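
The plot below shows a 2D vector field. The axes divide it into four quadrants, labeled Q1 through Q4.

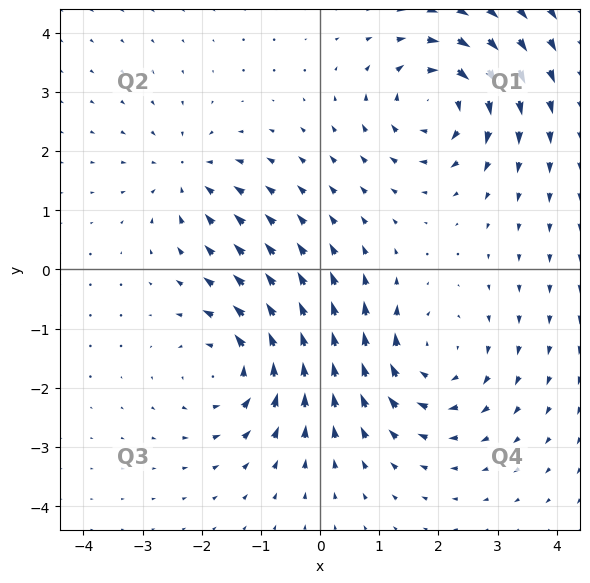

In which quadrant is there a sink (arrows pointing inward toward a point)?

Q2

The sink sits at approximately (-2.2, 1.6), which lies in quadrant Q2. The divergence there is about -4, negative as expected for a sink.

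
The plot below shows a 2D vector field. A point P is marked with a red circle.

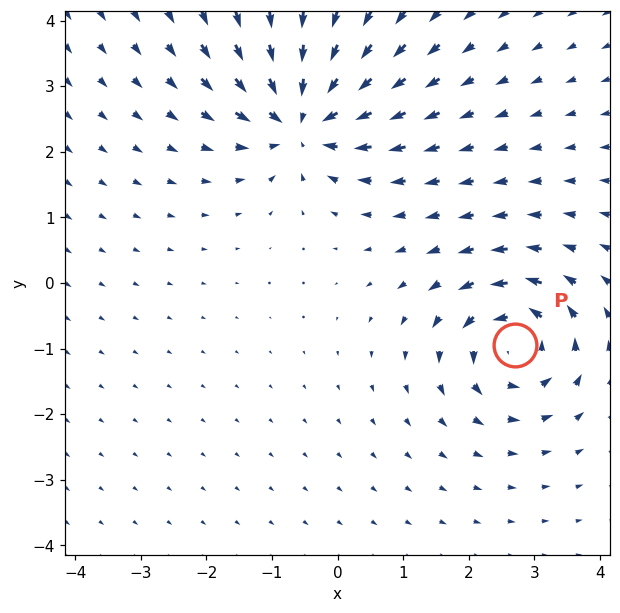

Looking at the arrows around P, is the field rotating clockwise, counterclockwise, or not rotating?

counterclockwise

Near P at (2.7, -0.9) the arrows circulate counterclockwise. The curl (z-component) there is about +4; positive curl means counterclockwise rotation.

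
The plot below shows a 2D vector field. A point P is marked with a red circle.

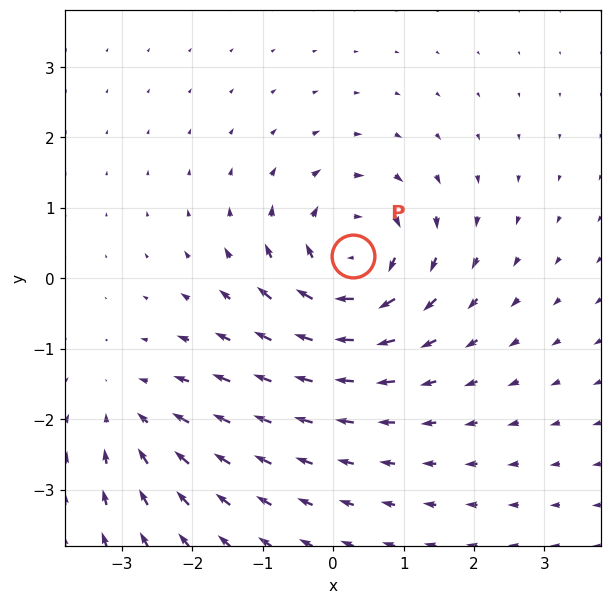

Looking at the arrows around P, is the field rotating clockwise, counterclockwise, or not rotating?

Near P at (0.3, 0.3) the arrows circulate clockwise. The curl (z-component) there is about -6; negative curl means clockwise rotation.

clockwise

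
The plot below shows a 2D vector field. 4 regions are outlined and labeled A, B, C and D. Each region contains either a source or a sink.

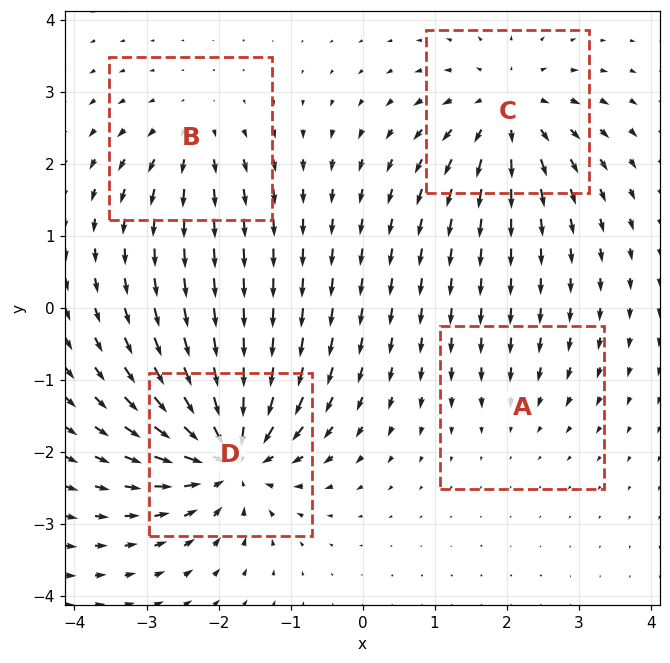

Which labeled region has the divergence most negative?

D

Divergence at each region's feature centre — A: about -2, B: about +4, C: about +6, D: about -9. Region D is most negative.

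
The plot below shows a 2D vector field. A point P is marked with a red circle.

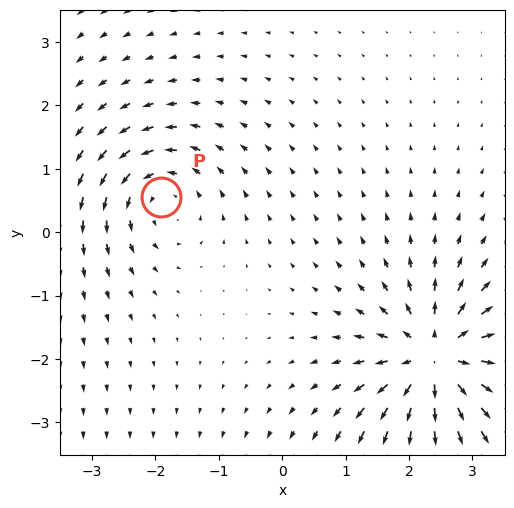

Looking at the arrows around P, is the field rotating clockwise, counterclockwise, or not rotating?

counterclockwise

Near P at (-1.9, 0.5) the arrows circulate counterclockwise. The curl (z-component) there is about +4; positive curl means counterclockwise rotation.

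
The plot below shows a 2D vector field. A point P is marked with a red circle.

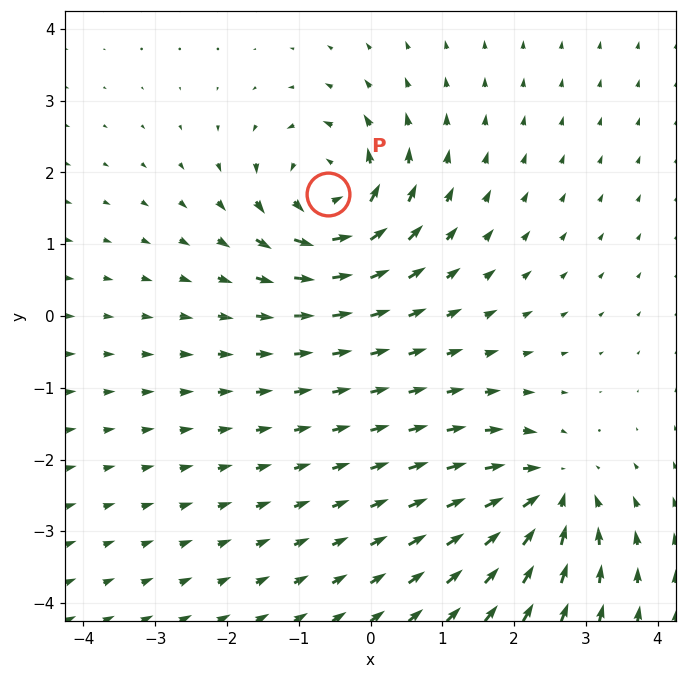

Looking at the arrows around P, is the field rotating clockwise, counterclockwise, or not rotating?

counterclockwise

Near P at (-0.6, 1.7) the arrows circulate counterclockwise. The curl (z-component) there is about +6; positive curl means counterclockwise rotation.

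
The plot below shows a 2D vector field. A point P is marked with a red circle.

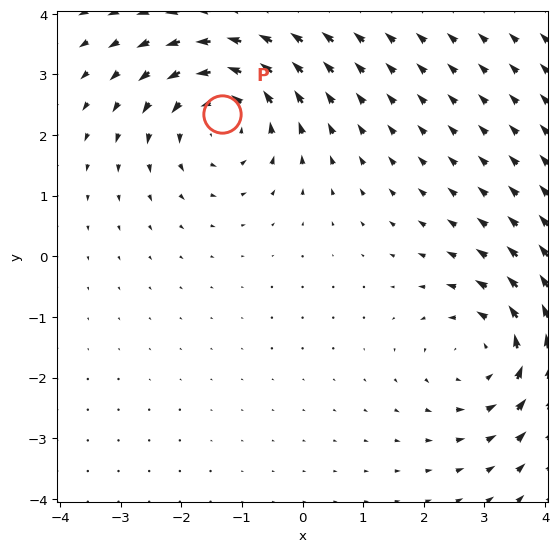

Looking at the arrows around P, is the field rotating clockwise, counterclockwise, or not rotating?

counterclockwise

Near P at (-1.3, 2.3) the arrows circulate counterclockwise. The curl (z-component) there is about +3; positive curl means counterclockwise rotation.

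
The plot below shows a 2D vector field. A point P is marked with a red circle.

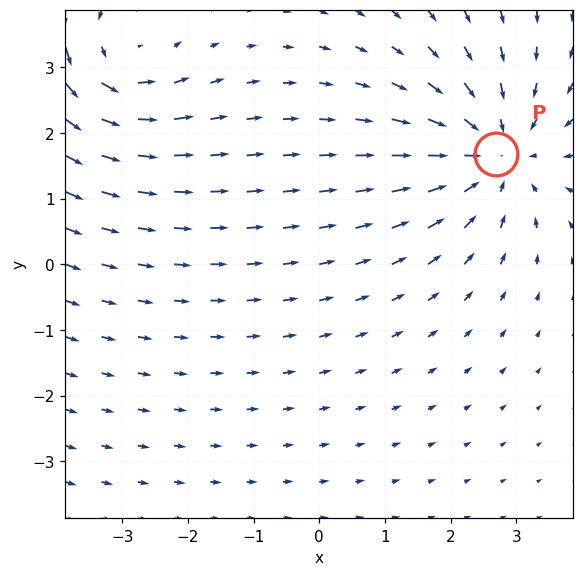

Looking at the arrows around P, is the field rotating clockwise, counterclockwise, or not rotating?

not rotating

Near P at (2.7, 1.7) the arrows show no circulation. The curl there is ≈0.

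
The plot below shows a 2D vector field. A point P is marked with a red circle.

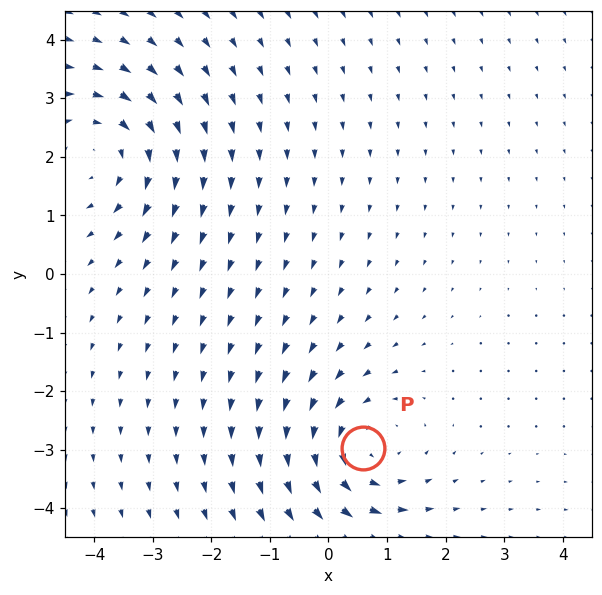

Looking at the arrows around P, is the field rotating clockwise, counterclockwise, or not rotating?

counterclockwise

Near P at (0.6, -3.0) the arrows circulate counterclockwise. The curl (z-component) there is about +3; positive curl means counterclockwise rotation.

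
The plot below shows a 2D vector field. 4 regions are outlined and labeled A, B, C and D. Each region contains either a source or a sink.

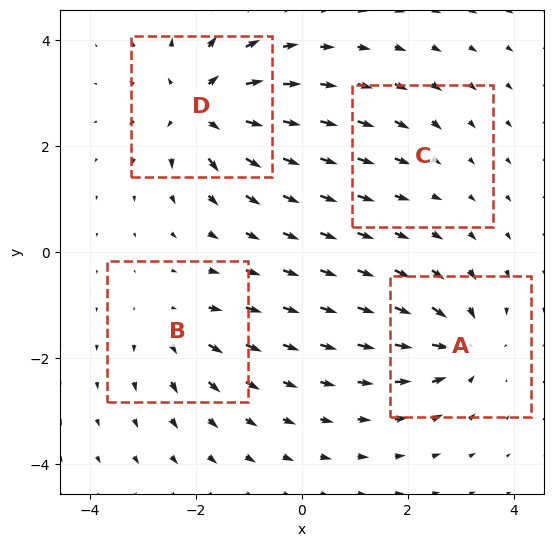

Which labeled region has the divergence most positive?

D

Divergence at each region's feature centre — A: about -6, B: about +4, C: about -2, D: about +8. Region D is most positive.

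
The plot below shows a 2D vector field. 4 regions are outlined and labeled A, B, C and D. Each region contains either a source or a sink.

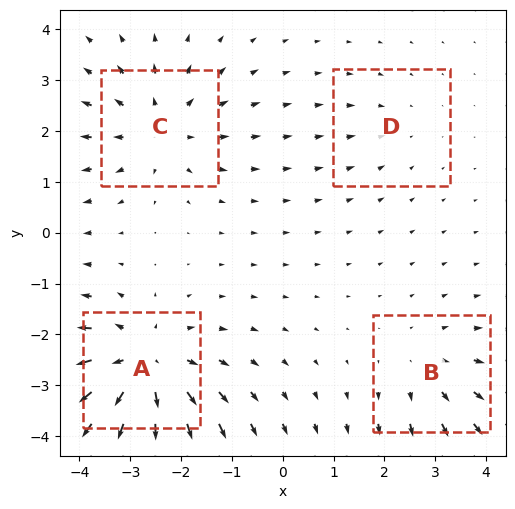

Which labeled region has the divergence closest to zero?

D

Divergence at each region's feature centre — A: about +6, B: about +3, C: about +4, D: about -2. Region D is closest to zero.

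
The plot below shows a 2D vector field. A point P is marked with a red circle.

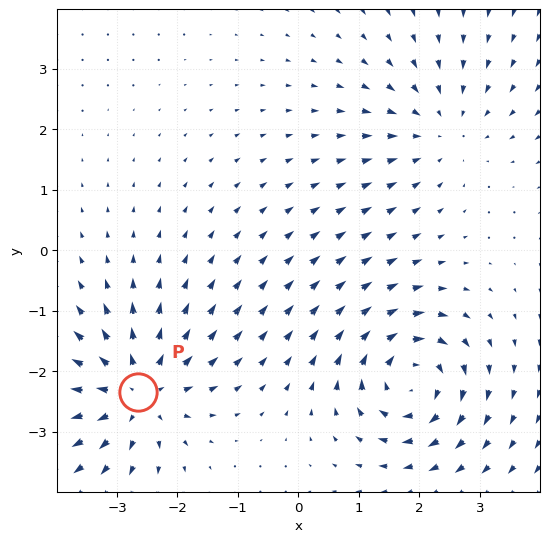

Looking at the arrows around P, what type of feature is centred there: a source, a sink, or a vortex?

source

At P (-2.7, -2.3) the arrows spread outward. Divergence about +4, curl ≈0 — positive divergence with near-zero curl is a source.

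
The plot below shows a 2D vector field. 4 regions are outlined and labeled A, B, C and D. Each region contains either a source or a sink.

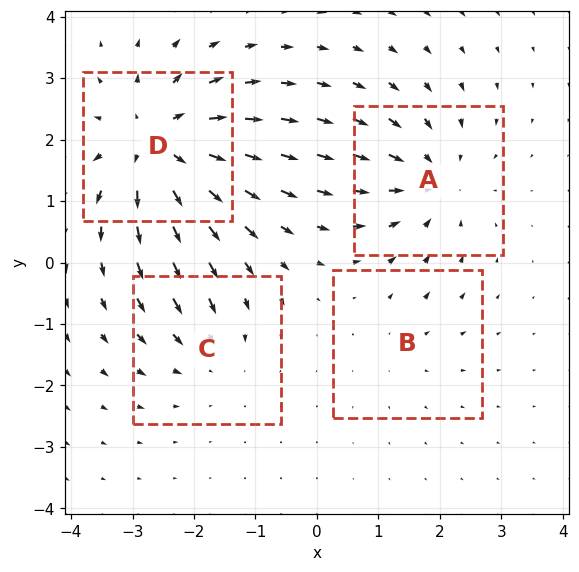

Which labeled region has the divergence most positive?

D

Divergence at each region's feature centre — A: about -4, B: about +2, C: about -3, D: about +7. Region D is most positive.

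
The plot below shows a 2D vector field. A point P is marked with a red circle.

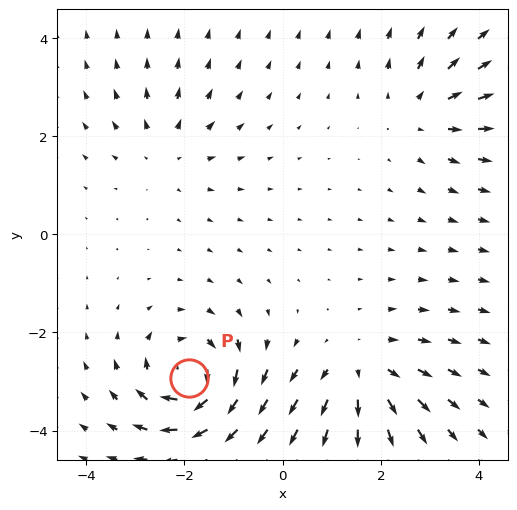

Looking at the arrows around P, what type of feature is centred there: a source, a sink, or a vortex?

At P (-1.9, -2.9) the arrows circulate clockwise. Divergence ≈0, curl about -7 — near-zero divergence with nonzero curl is a vortex.

vortex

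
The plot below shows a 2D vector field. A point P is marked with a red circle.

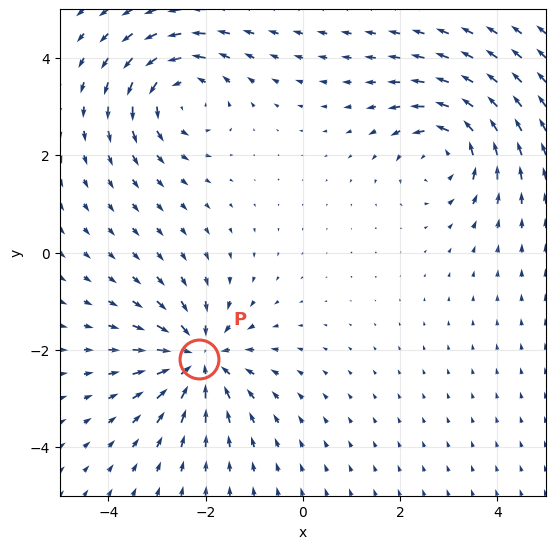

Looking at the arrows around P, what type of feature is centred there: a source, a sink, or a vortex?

sink

At P (-2.1, -2.2) the arrows converge inward. Divergence about -4, curl ≈0 — negative divergence with near-zero curl is a sink.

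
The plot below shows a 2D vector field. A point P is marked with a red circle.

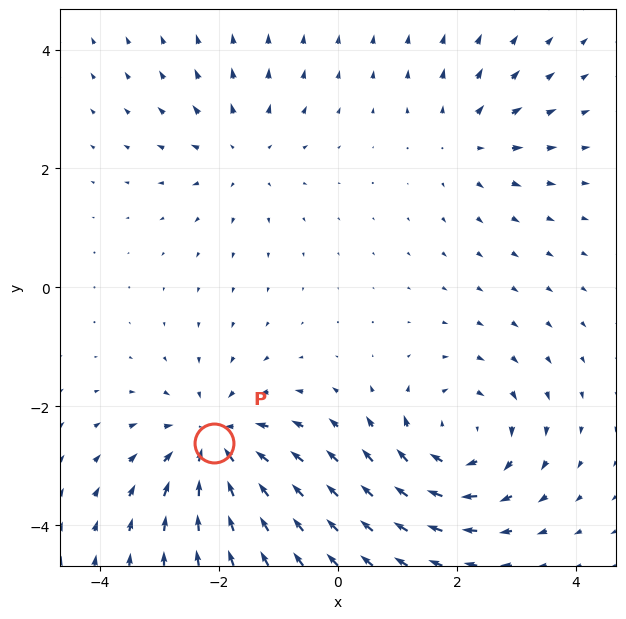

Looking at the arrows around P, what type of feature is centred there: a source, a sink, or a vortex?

At P (-2.1, -2.6) the arrows converge inward. Divergence about -5, curl ≈0 — negative divergence with near-zero curl is a sink.

sink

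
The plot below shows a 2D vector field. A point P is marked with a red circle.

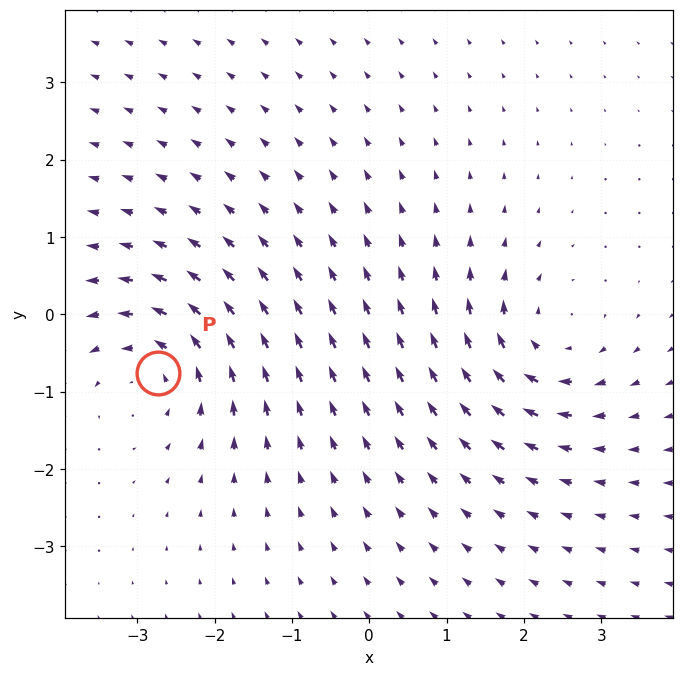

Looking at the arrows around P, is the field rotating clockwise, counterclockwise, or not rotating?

Near P at (-2.7, -0.8) the arrows circulate counterclockwise. The curl (z-component) there is about +5; positive curl means counterclockwise rotation.

counterclockwise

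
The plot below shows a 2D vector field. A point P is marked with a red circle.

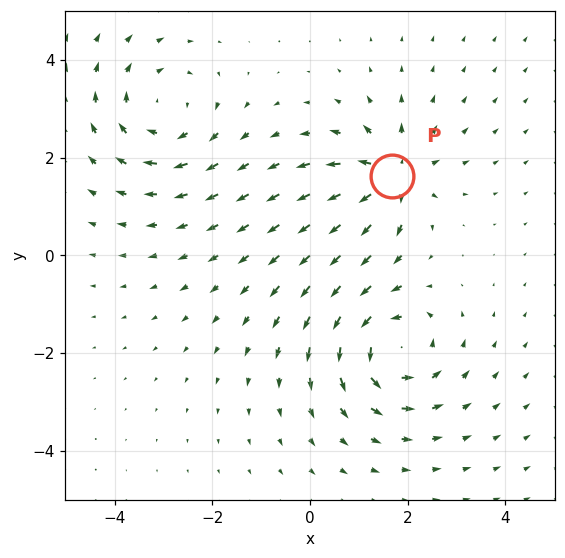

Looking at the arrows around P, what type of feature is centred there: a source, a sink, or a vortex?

At P (1.7, 1.6) the arrows spread outward. Divergence about +5, curl ≈0 — positive divergence with near-zero curl is a source.

source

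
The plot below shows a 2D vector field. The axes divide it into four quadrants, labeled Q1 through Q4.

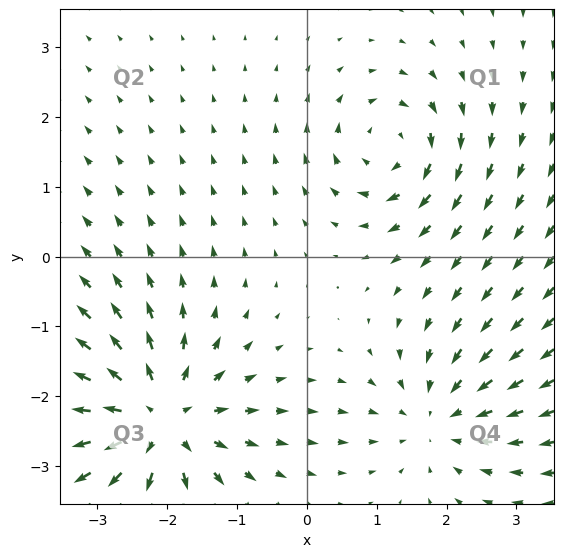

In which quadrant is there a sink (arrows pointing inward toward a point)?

Q4

The sink sits at approximately (1.9, -2.3), which lies in quadrant Q4. The divergence there is about -3, negative as expected for a sink.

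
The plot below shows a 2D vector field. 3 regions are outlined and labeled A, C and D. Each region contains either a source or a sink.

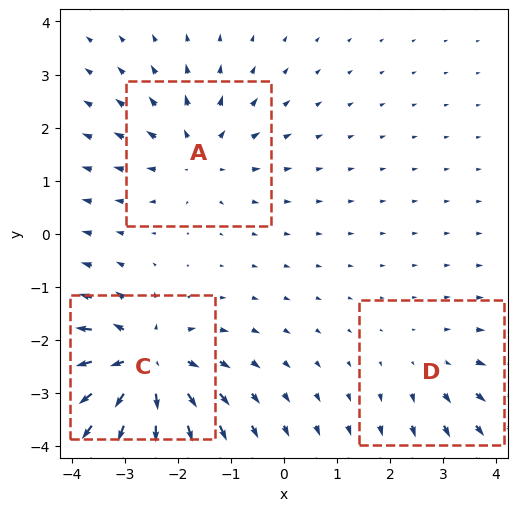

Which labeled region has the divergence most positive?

C

Divergence at each region's feature centre — A: about +3, C: about +5, D: about +2. Region C is most positive.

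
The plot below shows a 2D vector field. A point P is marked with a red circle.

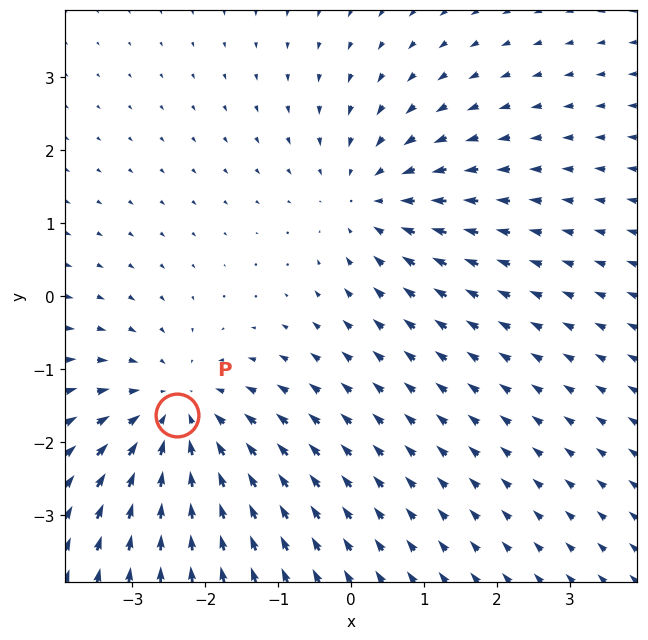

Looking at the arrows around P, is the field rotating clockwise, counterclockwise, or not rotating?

not rotating

Near P at (-2.4, -1.6) the arrows show no circulation. The curl there is ≈0.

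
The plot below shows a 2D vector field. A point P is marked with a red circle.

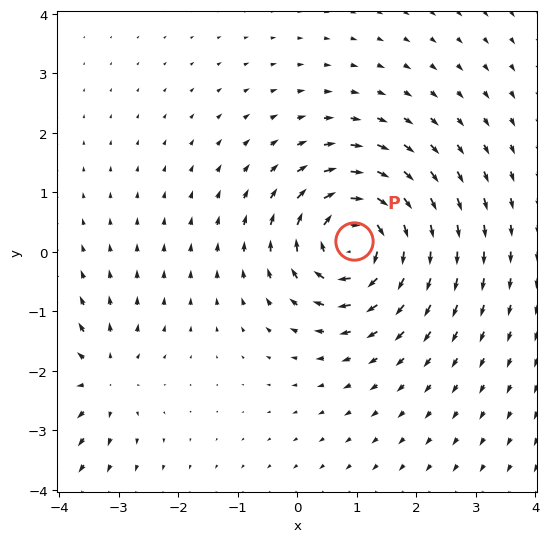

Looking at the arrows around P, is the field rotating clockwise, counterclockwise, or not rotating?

Near P at (0.9, 0.2) the arrows circulate clockwise. The curl (z-component) there is about -6; negative curl means clockwise rotation.

clockwise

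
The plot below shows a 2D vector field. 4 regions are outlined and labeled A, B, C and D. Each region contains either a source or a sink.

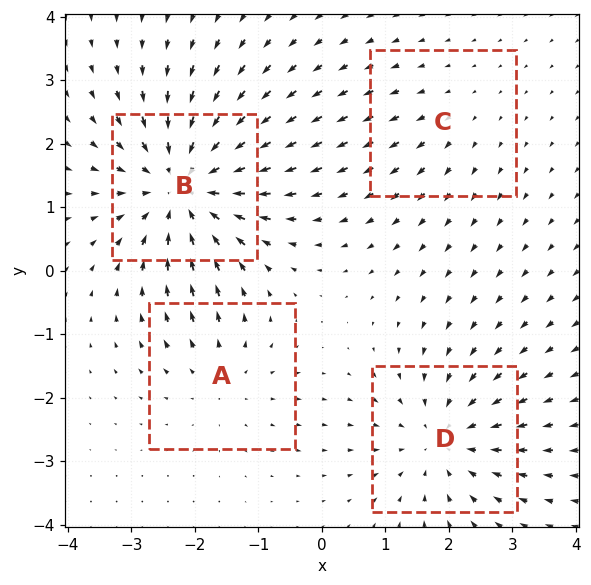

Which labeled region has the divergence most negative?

B

Divergence at each region's feature centre — A: about +3, B: about -7, C: about +2, D: about -5. Region B is most negative.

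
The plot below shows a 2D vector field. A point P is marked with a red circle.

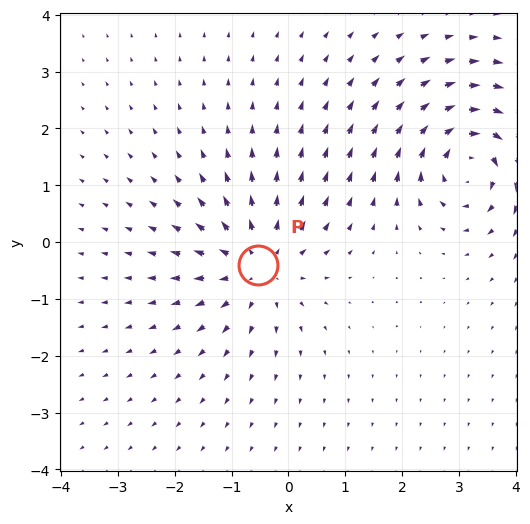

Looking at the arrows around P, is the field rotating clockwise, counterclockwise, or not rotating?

Near P at (-0.5, -0.4) the arrows show no circulation. The curl there is ≈0.

not rotating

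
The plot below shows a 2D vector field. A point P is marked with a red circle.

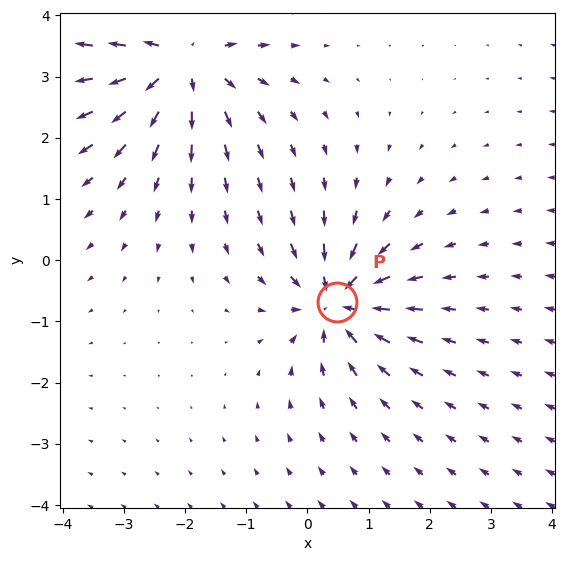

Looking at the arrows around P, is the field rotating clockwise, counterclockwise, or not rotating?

not rotating

Near P at (0.5, -0.7) the arrows show no circulation. The curl there is ≈0.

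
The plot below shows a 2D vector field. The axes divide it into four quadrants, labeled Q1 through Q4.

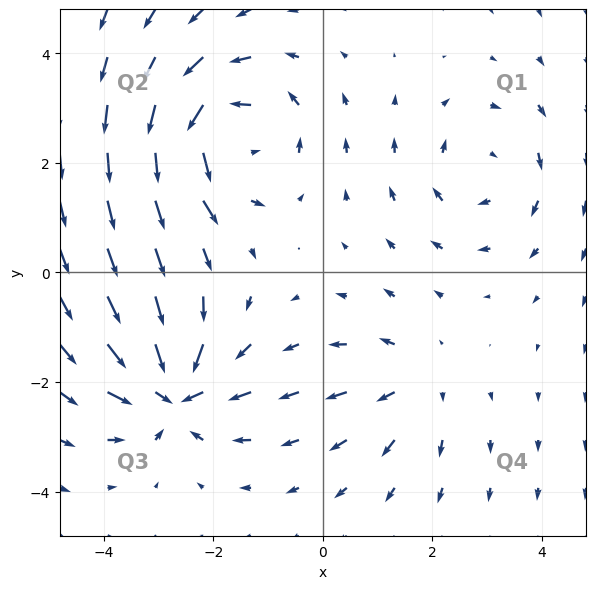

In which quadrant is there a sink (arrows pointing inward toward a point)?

The sink sits at approximately (-2.7, -2.2), which lies in quadrant Q3. The divergence there is about -6, negative as expected for a sink.

Q3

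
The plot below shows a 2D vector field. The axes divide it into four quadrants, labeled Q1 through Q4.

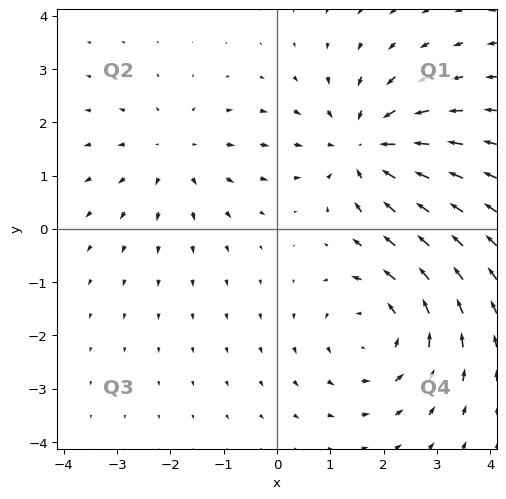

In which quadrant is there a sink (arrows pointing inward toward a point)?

Q1

The sink sits at approximately (1.6, 1.5), which lies in quadrant Q1. The divergence there is about -4, negative as expected for a sink.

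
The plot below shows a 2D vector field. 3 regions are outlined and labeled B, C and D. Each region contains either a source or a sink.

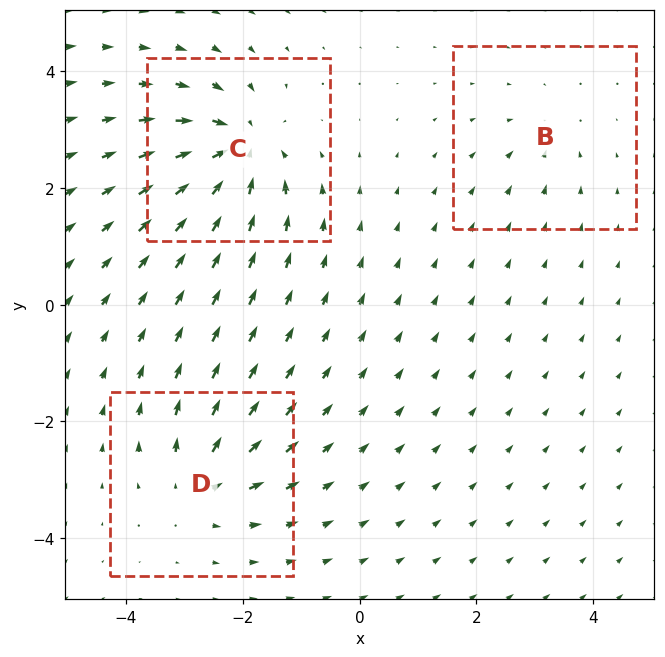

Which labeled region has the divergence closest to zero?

B

Divergence at each region's feature centre — B: about -2, C: about -6, D: about +4. Region B is closest to zero.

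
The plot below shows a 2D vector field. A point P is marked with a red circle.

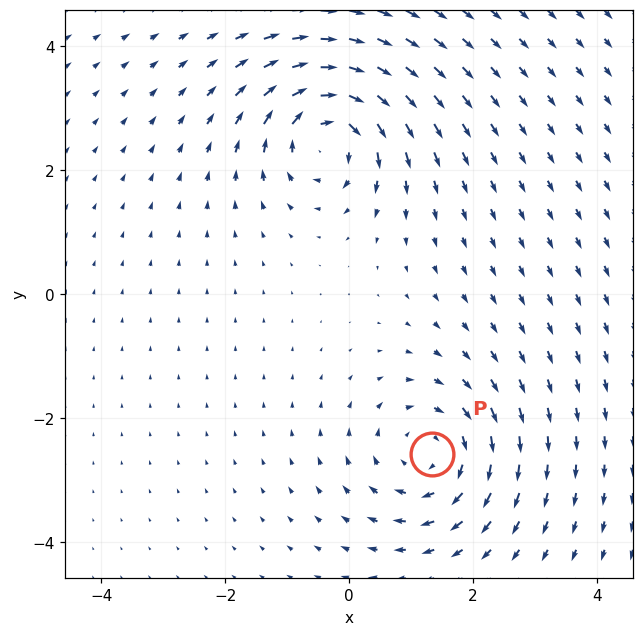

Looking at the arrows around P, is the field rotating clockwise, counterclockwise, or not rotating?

clockwise

Near P at (1.3, -2.6) the arrows circulate clockwise. The curl (z-component) there is about -5; negative curl means clockwise rotation.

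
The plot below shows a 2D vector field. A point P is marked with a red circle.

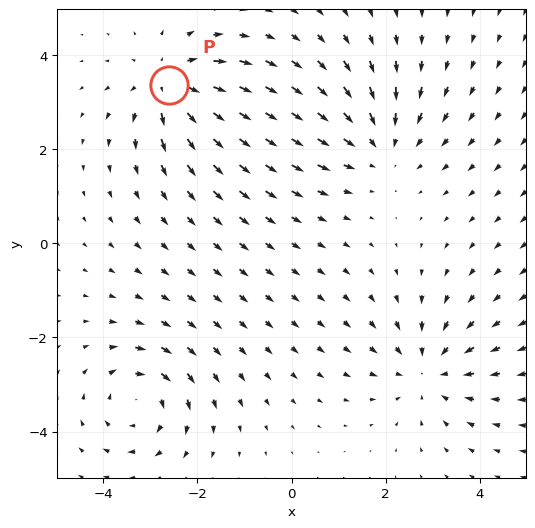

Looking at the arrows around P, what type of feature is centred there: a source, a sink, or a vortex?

At P (-2.6, 3.4) the arrows spread outward. Divergence about +5, curl ≈0 — positive divergence with near-zero curl is a source.

source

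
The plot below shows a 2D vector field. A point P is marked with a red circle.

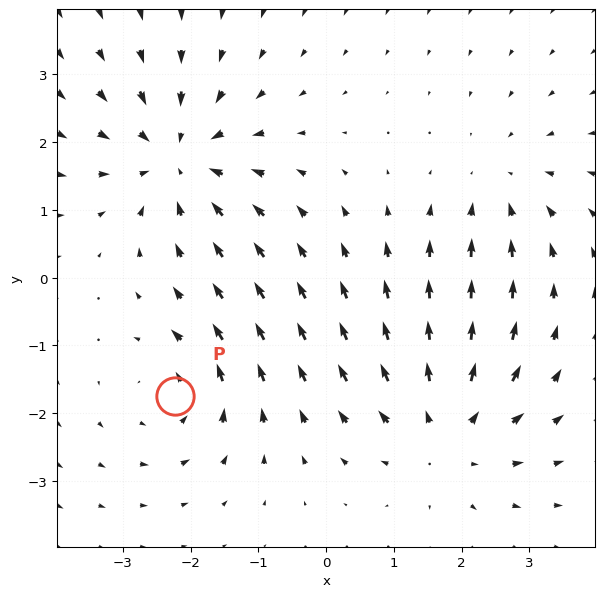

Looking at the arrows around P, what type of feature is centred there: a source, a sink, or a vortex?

At P (-2.2, -1.8) the arrows circulate counterclockwise. Divergence ≈0, curl about +4 — near-zero divergence with nonzero curl is a vortex.

vortex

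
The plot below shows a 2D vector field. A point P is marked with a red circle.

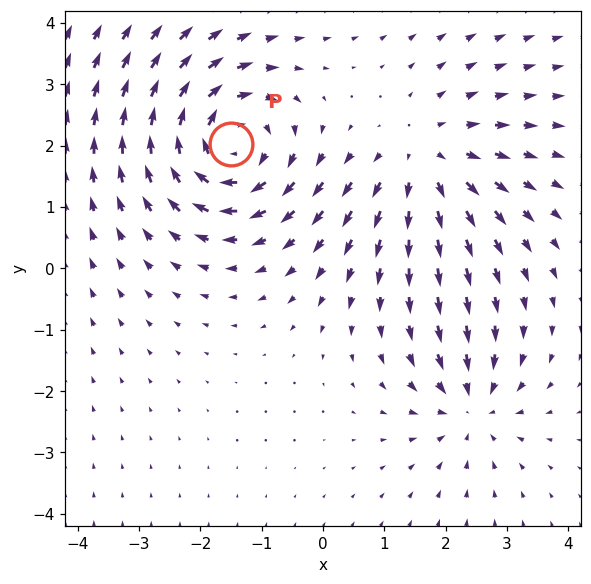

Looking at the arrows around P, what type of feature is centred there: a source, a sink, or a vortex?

At P (-1.5, 2.0) the arrows circulate clockwise. Divergence ≈0, curl about -5 — near-zero divergence with nonzero curl is a vortex.

vortex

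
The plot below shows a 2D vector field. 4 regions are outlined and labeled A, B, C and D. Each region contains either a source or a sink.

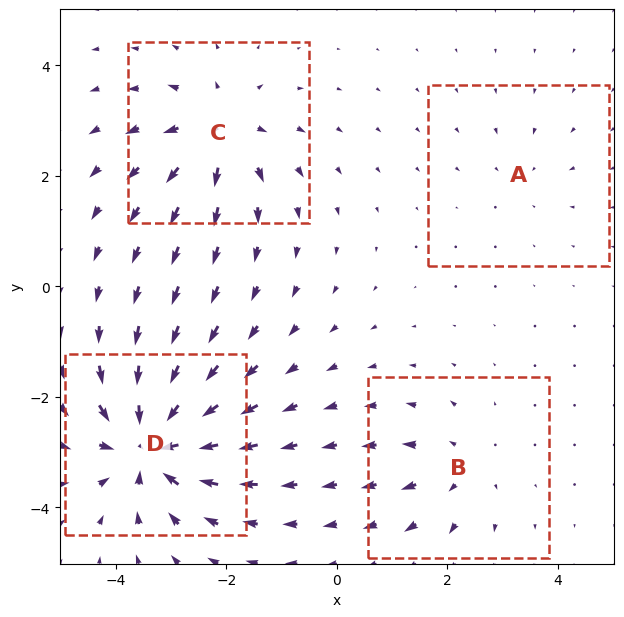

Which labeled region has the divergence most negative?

D

Divergence at each region's feature centre — A: about -2, B: about +4, C: about +6, D: about -9. Region D is most negative.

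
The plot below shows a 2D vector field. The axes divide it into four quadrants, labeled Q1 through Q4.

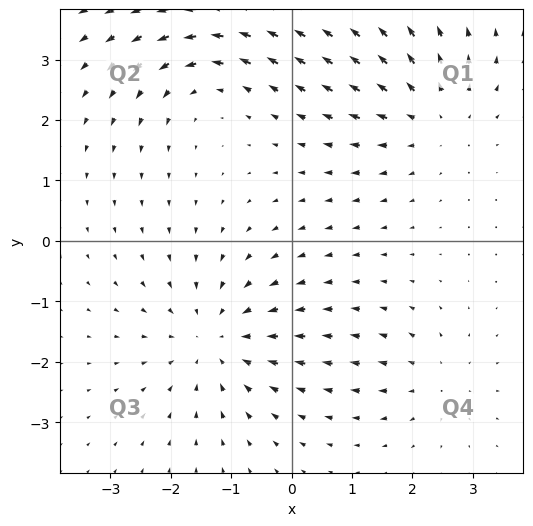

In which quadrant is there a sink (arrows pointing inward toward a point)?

Q3

The sink sits at approximately (-1.3, -1.6), which lies in quadrant Q3. The divergence there is about -4, negative as expected for a sink.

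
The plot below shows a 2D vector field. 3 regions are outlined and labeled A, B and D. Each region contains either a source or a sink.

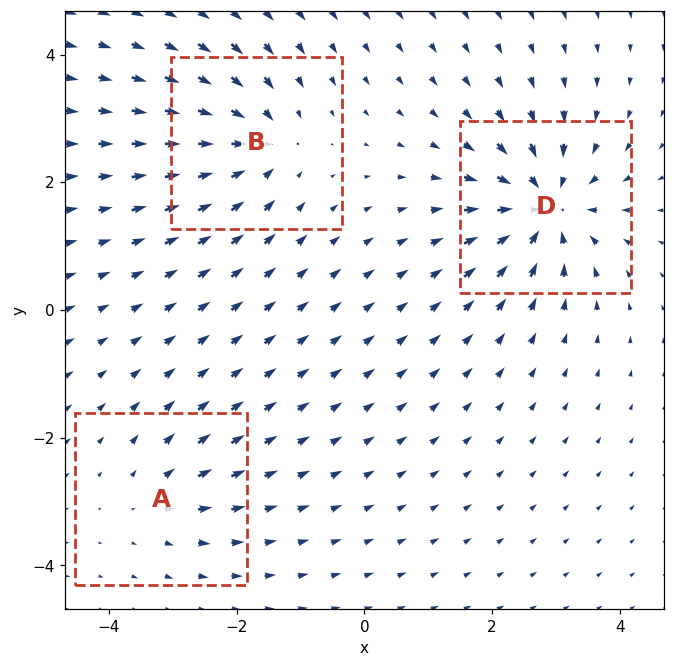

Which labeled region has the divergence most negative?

D

Divergence at each region's feature centre — A: about +3, B: about -4, D: about -6. Region D is most negative.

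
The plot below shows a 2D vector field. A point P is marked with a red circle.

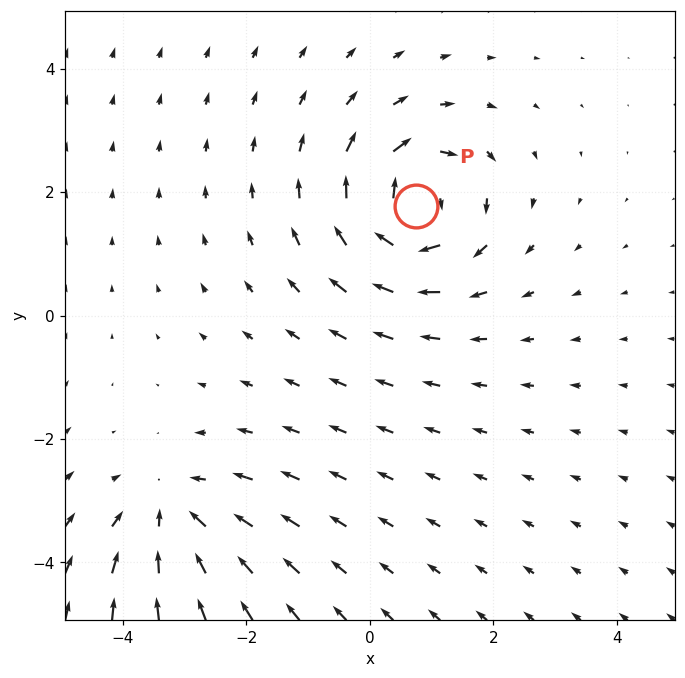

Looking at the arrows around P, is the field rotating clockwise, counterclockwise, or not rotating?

clockwise

Near P at (0.8, 1.8) the arrows circulate clockwise. The curl (z-component) there is about -7; negative curl means clockwise rotation.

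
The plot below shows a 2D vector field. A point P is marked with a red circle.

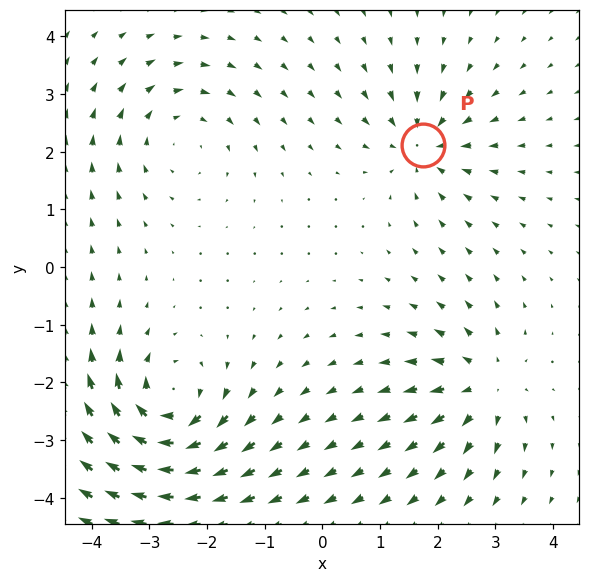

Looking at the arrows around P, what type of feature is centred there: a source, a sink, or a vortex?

At P (1.7, 2.1) the arrows converge inward. Divergence about -4, curl ≈0 — negative divergence with near-zero curl is a sink.

sink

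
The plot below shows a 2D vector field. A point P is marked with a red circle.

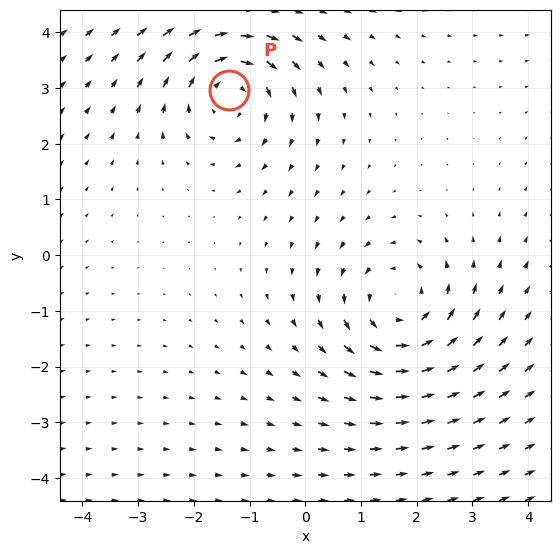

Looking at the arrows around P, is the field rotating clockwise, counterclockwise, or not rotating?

Near P at (-1.4, 3.0) the arrows circulate clockwise. The curl (z-component) there is about -3; negative curl means clockwise rotation.

clockwise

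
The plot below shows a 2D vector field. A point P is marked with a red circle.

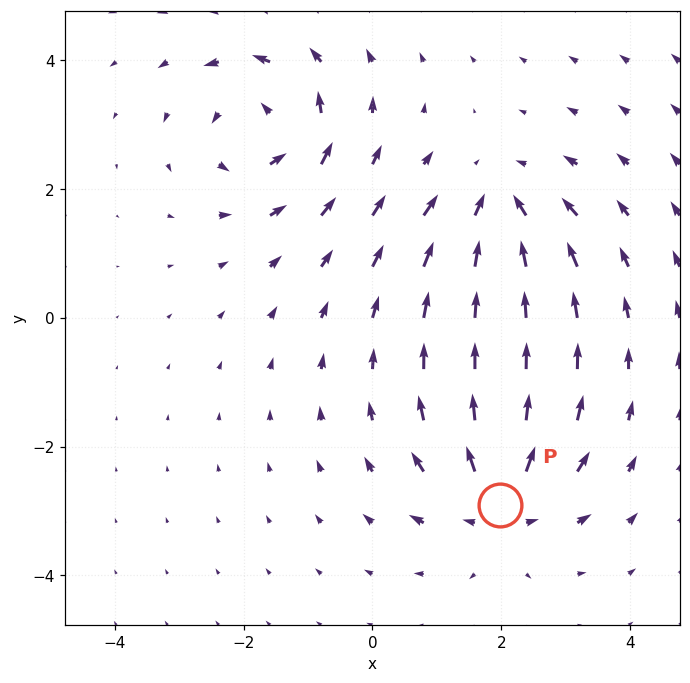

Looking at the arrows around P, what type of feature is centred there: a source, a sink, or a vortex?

source

At P (2.0, -2.9) the arrows spread outward. Divergence about +7, curl ≈0 — positive divergence with near-zero curl is a source.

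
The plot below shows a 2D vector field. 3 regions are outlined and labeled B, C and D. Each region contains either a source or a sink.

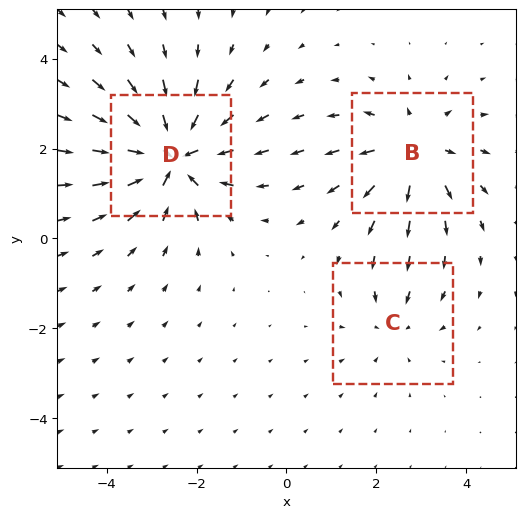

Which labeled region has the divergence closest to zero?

Divergence at each region's feature centre — B: about +3, C: about -2, D: about -5. Region C is closest to zero.

C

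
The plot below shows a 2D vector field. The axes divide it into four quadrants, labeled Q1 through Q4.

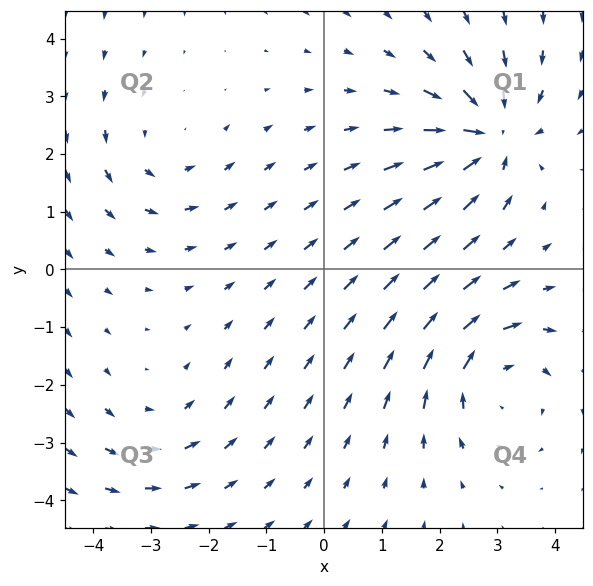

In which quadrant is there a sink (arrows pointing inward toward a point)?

Q1

The sink sits at approximately (2.9, 2.3), which lies in quadrant Q1. The divergence there is about -6, negative as expected for a sink.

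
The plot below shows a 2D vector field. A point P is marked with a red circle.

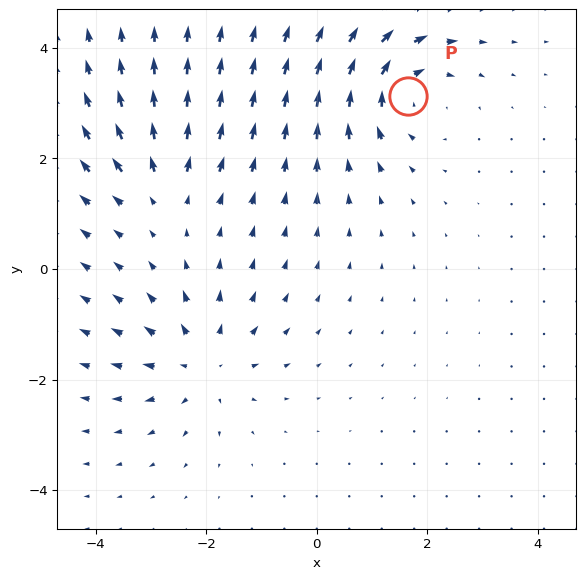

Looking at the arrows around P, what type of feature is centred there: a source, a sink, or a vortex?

vortex

At P (1.7, 3.1) the arrows circulate clockwise. Divergence ≈0, curl about -5 — near-zero divergence with nonzero curl is a vortex.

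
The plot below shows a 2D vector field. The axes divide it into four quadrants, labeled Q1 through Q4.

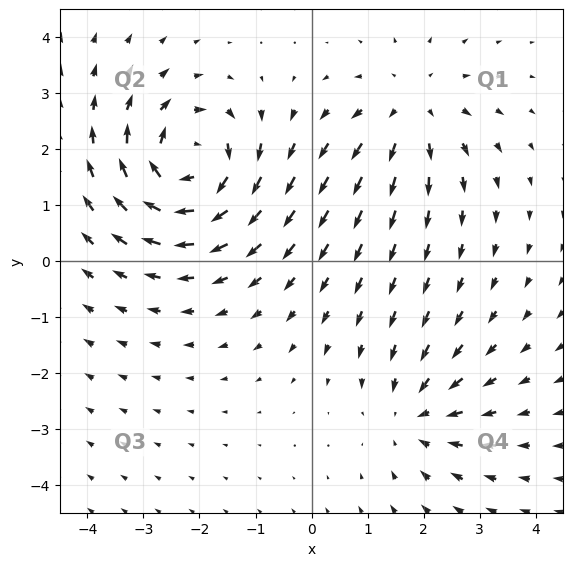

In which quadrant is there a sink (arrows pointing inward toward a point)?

The sink sits at approximately (1.8, -2.8), which lies in quadrant Q4. The divergence there is about -3, negative as expected for a sink.

Q4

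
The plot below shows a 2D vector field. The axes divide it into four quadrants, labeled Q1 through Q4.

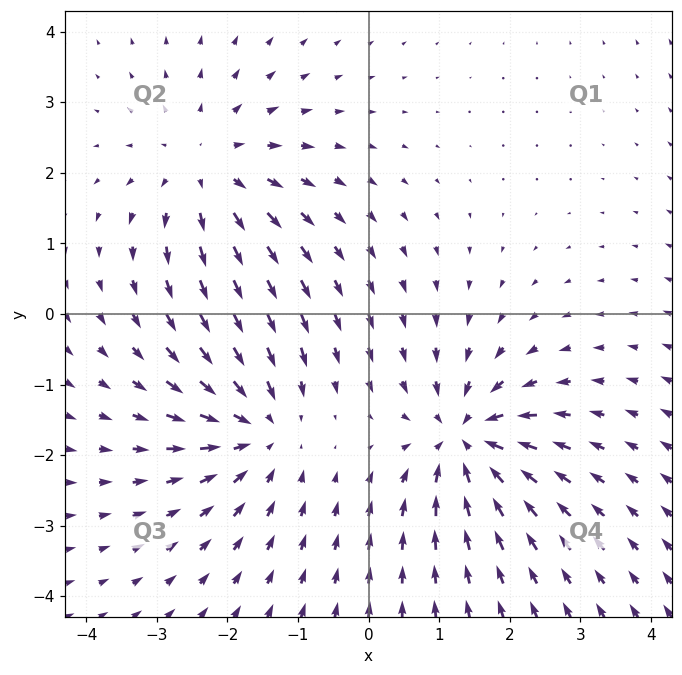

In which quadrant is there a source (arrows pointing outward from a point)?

The source sits at approximately (-2.3, 2.1), which lies in quadrant Q2. The divergence there is about +4, positive as expected for a source.

Q2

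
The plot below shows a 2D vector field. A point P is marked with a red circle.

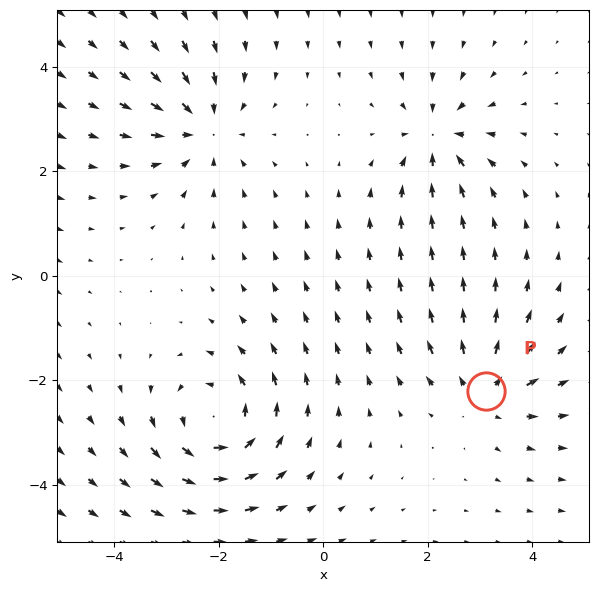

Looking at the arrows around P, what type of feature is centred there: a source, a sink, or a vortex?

source

At P (3.1, -2.2) the arrows spread outward. Divergence about +4, curl ≈0 — positive divergence with near-zero curl is a source.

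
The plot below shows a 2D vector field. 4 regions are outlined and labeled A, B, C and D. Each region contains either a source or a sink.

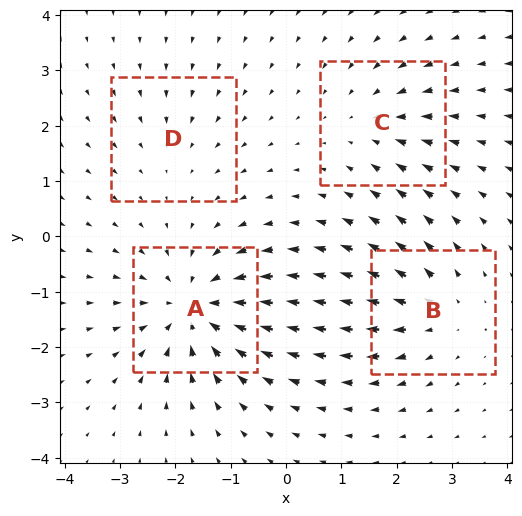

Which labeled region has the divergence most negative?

Divergence at each region's feature centre — A: about -7, B: about +4, C: about -3, D: about -2. Region A is most negative.

A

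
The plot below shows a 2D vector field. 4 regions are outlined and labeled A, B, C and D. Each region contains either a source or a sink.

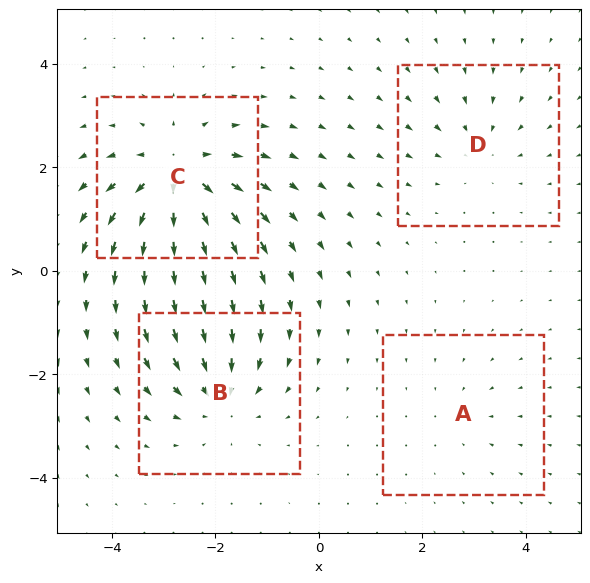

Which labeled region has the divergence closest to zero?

A

Divergence at each region's feature centre — A: about -2, B: about -5, C: about +8, D: about -3. Region A is closest to zero.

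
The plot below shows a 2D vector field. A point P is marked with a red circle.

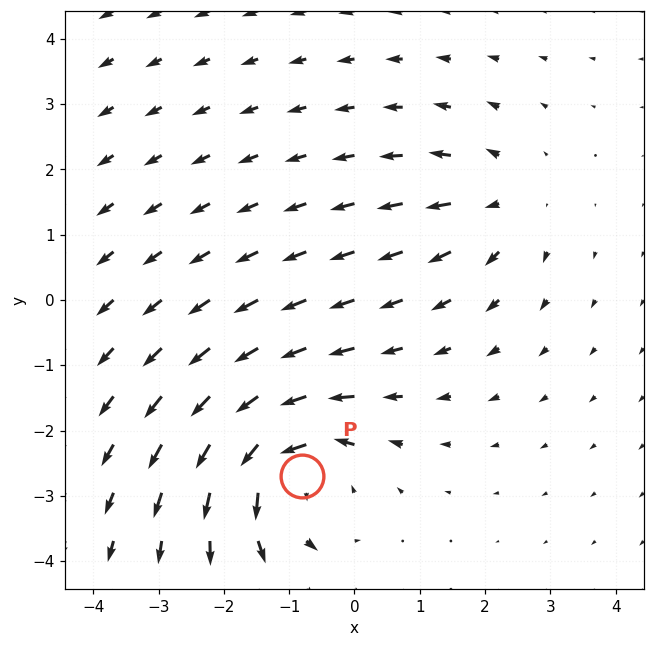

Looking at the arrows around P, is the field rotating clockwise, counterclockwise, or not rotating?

counterclockwise

Near P at (-0.8, -2.7) the arrows circulate counterclockwise. The curl (z-component) there is about +5; positive curl means counterclockwise rotation.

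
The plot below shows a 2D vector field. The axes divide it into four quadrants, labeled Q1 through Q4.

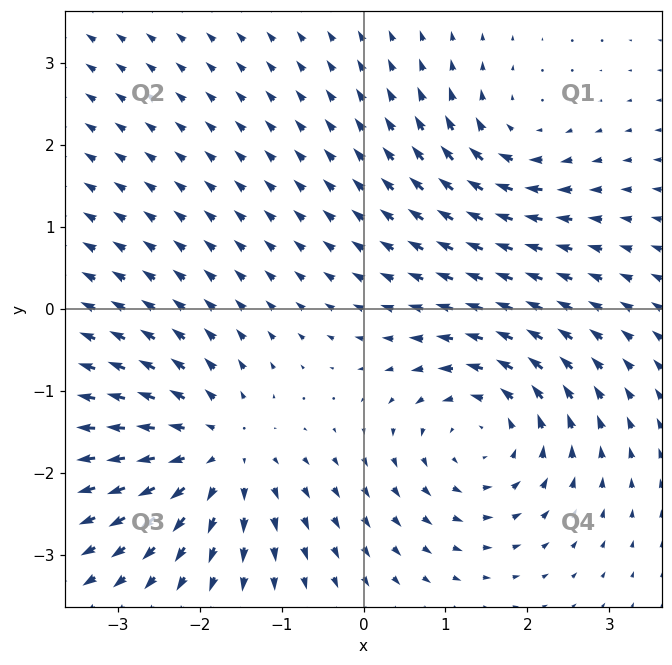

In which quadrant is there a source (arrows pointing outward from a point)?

Q3

The source sits at approximately (-1.8, -1.7), which lies in quadrant Q3. The divergence there is about +5, positive as expected for a source.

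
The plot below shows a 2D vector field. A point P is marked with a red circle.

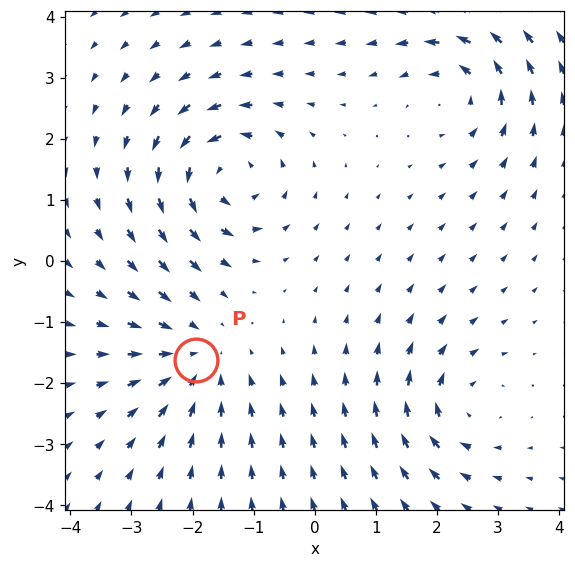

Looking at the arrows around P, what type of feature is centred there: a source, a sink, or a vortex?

At P (-1.9, -1.6) the arrows converge inward. Divergence about -3, curl ≈0 — negative divergence with near-zero curl is a sink.

sink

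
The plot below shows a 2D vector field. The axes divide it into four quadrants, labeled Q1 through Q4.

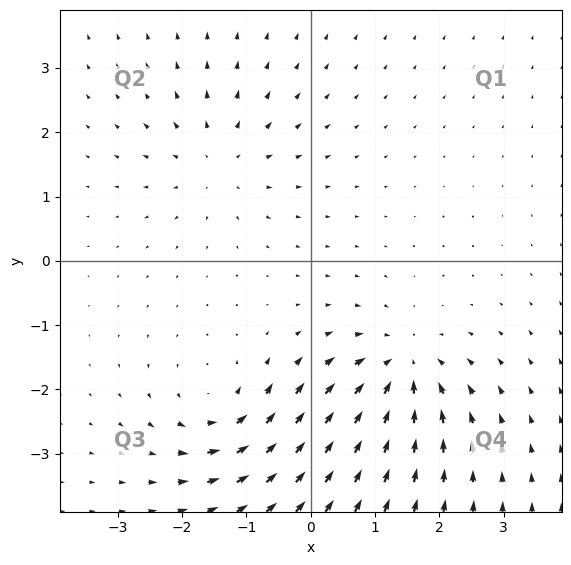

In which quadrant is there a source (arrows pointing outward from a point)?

The source sits at approximately (-1.4, 1.6), which lies in quadrant Q2. The divergence there is about +3, positive as expected for a source.

Q2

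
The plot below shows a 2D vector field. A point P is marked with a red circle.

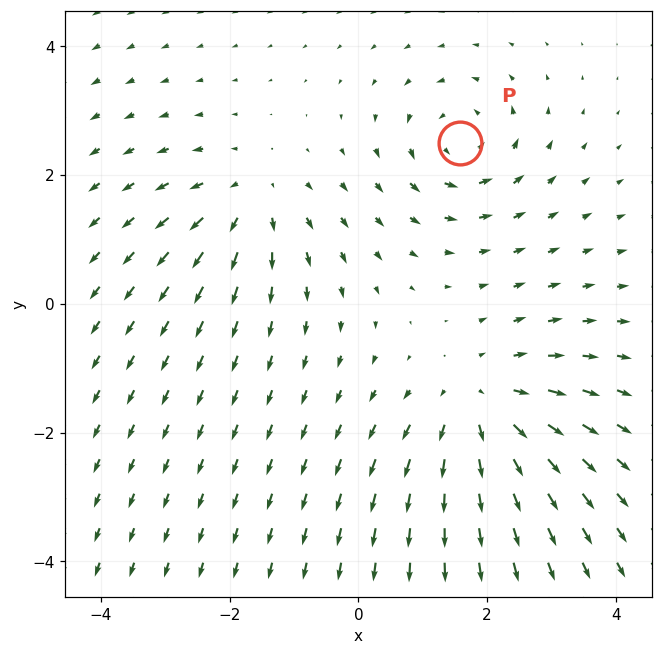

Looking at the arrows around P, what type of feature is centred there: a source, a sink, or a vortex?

vortex

At P (1.6, 2.5) the arrows circulate counterclockwise. Divergence ≈0, curl about +4 — near-zero divergence with nonzero curl is a vortex.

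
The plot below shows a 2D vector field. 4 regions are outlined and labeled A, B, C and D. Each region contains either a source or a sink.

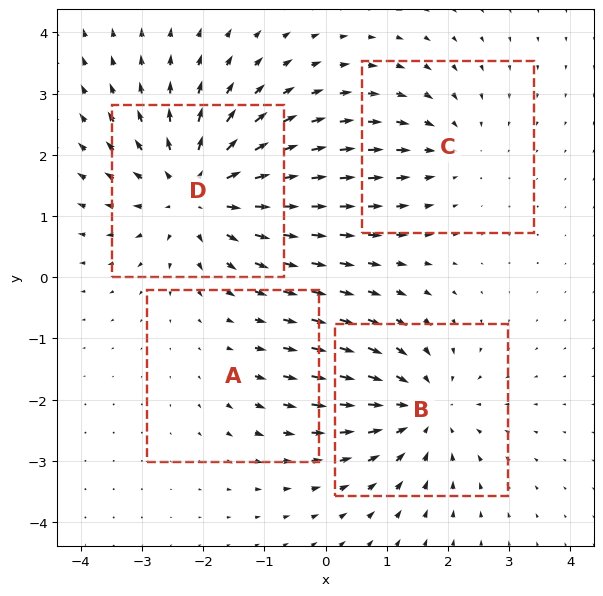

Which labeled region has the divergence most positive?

Divergence at each region's feature centre — A: about +2, B: about -5, C: about -3, D: about +6. Region D is most positive.

D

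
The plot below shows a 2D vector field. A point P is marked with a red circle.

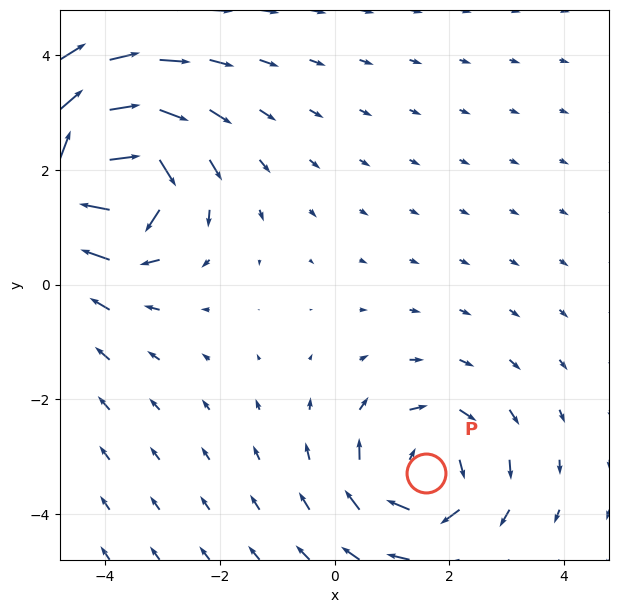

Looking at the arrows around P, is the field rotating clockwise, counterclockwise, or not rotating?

clockwise

Near P at (1.6, -3.3) the arrows circulate clockwise. The curl (z-component) there is about -3; negative curl means clockwise rotation.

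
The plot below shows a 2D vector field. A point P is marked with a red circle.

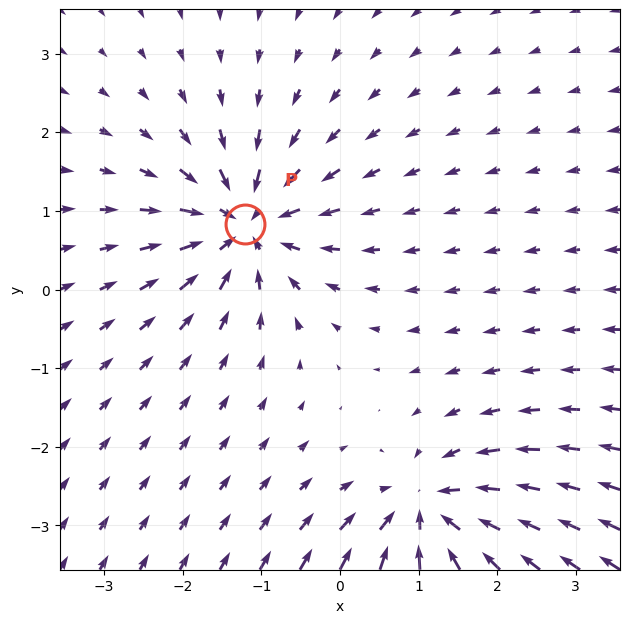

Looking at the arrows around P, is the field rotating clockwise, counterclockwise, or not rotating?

Near P at (-1.2, 0.8) the arrows show no circulation. The curl there is ≈0.

not rotating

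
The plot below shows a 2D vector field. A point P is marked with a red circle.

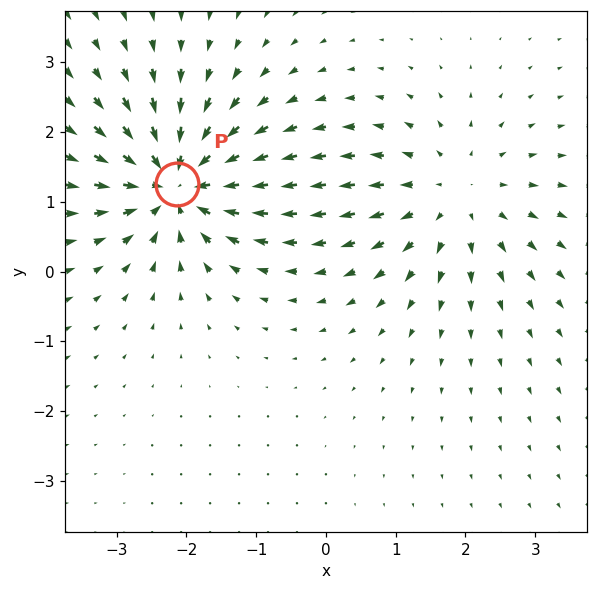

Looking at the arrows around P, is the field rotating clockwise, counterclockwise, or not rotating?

Near P at (-2.1, 1.3) the arrows show no circulation. The curl there is ≈0.

not rotating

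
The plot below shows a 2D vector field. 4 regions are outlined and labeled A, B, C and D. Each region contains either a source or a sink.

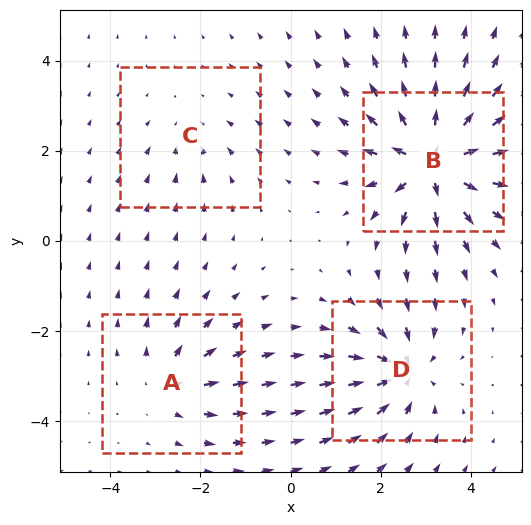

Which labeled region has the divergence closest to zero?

Divergence at each region's feature centre — A: about +4, B: about +8, C: about -2, D: about -6. Region C is closest to zero.

C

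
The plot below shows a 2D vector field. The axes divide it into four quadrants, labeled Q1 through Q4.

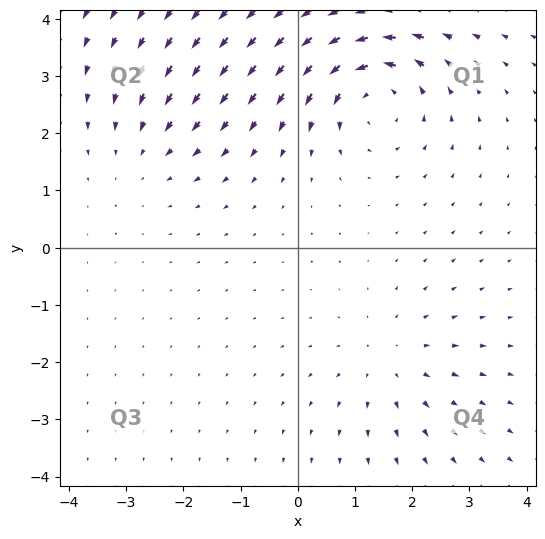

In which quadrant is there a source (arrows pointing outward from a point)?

Q4

The source sits at approximately (1.6, -2.0), which lies in quadrant Q4. The divergence there is about +3, positive as expected for a source.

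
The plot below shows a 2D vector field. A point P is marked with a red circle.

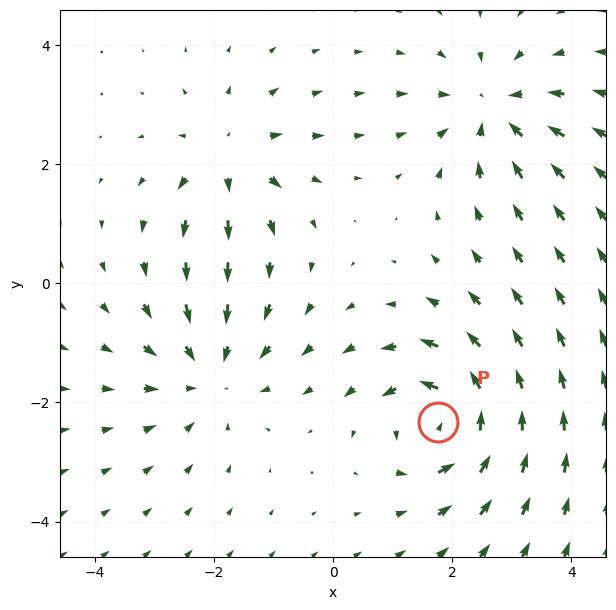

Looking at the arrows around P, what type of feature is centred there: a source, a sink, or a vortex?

At P (1.8, -2.3) the arrows circulate counterclockwise. Divergence ≈0, curl about +5 — near-zero divergence with nonzero curl is a vortex.

vortex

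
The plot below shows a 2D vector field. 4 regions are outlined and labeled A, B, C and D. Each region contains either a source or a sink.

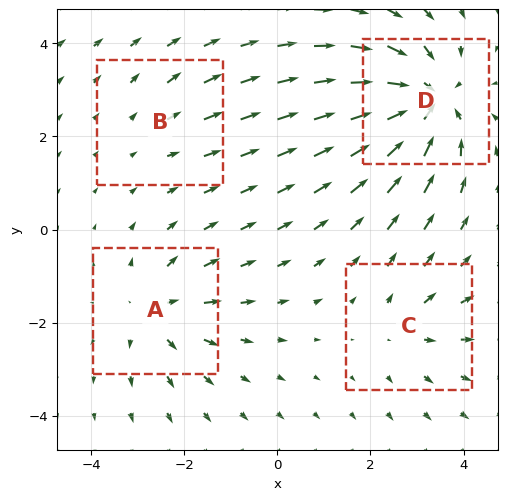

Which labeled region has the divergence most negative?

D

Divergence at each region's feature centre — A: about +4, B: about +2, C: about +3, D: about -7. Region D is most negative.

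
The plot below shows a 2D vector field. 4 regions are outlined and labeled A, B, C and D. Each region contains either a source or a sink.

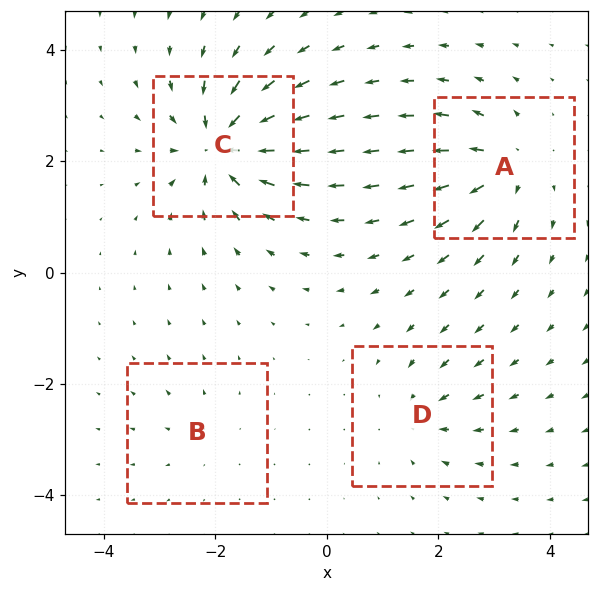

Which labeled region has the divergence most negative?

Divergence at each region's feature centre — A: about +6, B: about +3, C: about -9, D: about -4. Region C is most negative.

C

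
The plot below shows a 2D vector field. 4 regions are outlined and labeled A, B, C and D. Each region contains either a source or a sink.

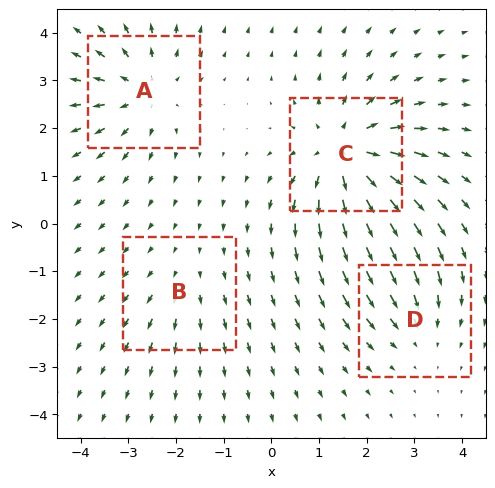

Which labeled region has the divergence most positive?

C

Divergence at each region's feature centre — A: about +5, B: about +2, C: about +7, D: about -3. Region C is most positive.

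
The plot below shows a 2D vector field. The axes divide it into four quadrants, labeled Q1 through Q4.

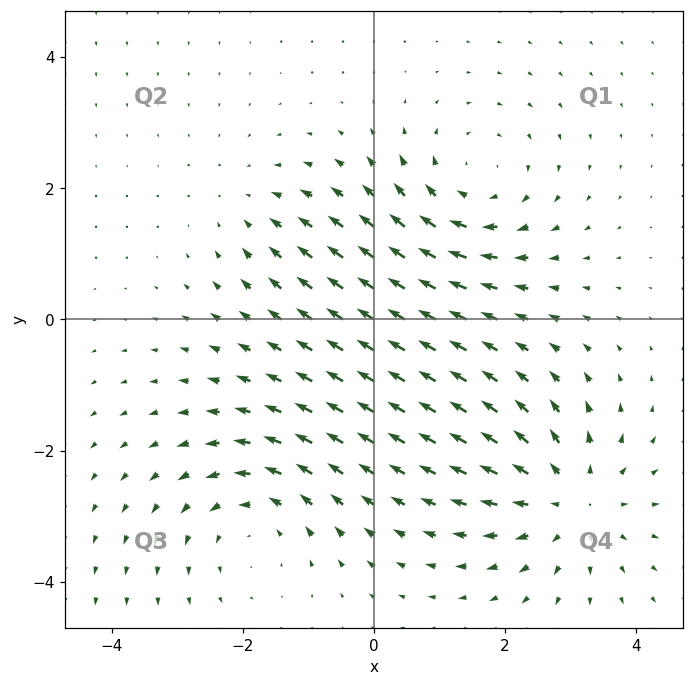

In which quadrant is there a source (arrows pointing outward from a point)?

The source sits at approximately (3.0, -2.8), which lies in quadrant Q4. The divergence there is about +4, positive as expected for a source.

Q4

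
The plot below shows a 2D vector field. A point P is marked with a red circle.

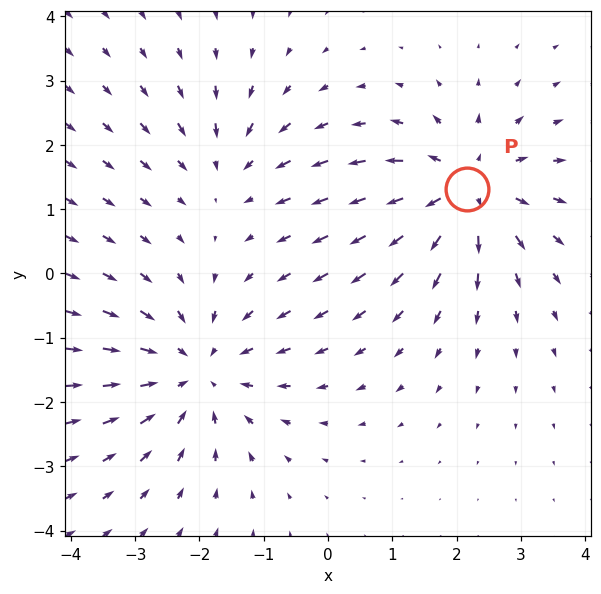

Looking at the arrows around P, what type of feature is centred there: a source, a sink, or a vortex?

At P (2.2, 1.3) the arrows spread outward. Divergence about +5, curl ≈0 — positive divergence with near-zero curl is a source.

source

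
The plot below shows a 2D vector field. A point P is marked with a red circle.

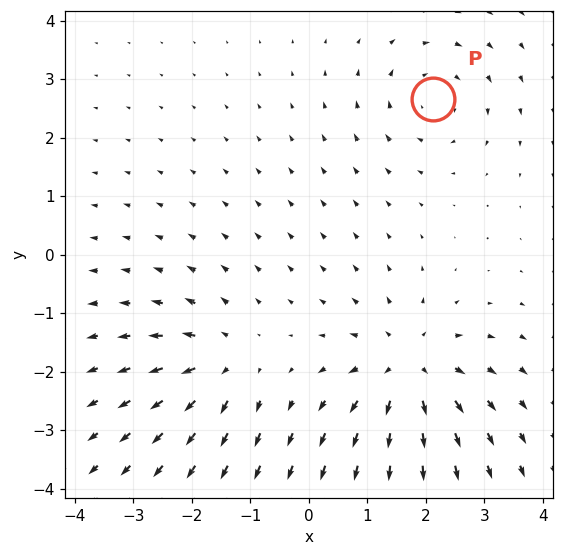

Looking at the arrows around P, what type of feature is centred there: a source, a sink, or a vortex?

vortex

At P (2.1, 2.7) the arrows circulate clockwise. Divergence ≈0, curl about -3 — near-zero divergence with nonzero curl is a vortex.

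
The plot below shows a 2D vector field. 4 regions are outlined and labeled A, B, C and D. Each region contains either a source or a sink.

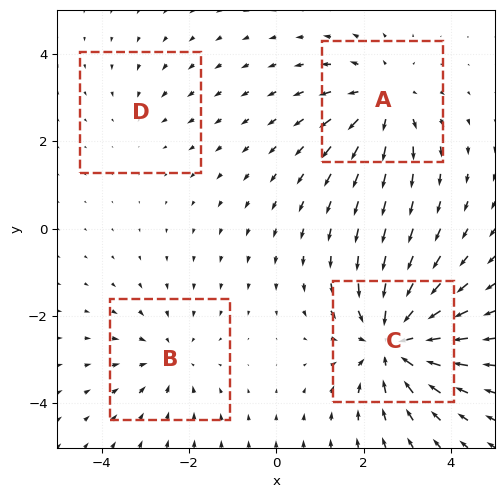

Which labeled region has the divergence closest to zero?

Divergence at each region's feature centre — A: about +4, B: about -3, C: about -6, D: about -2. Region D is closest to zero.

D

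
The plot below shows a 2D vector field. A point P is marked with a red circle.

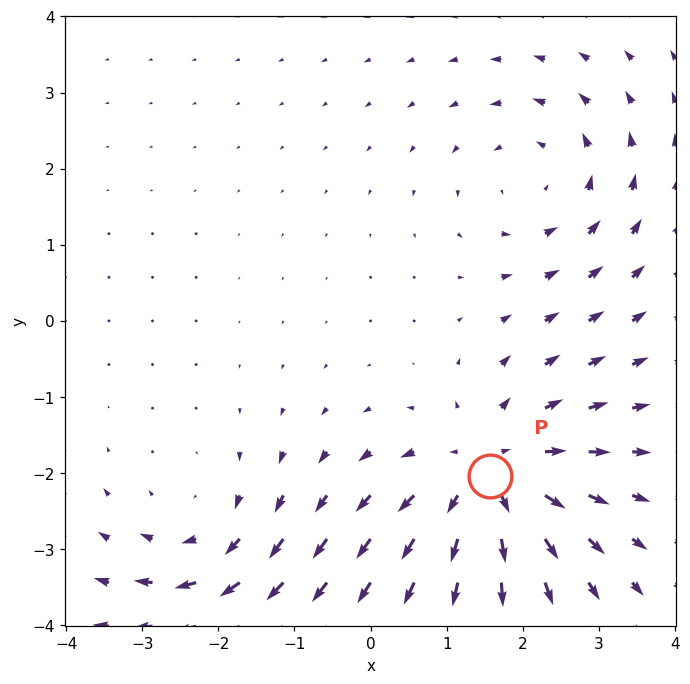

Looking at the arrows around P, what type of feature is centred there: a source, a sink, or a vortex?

At P (1.6, -2.0) the arrows spread outward. Divergence about +4, curl ≈0 — positive divergence with near-zero curl is a source.

source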